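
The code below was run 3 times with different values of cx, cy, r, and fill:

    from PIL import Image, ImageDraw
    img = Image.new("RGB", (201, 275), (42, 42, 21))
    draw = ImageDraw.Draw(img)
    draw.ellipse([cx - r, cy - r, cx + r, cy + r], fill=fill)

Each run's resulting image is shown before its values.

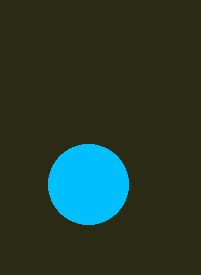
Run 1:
cx = 88, cy = 184, r = 40, fill = 'deepskyblue'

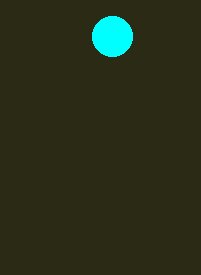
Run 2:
cx = 112
cy = 36
r = 20
fill = 'cyan'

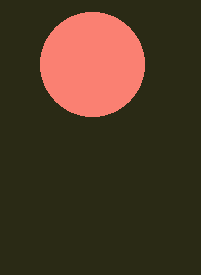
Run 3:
cx = 92, cy = 64, r = 52, fill = 'salmon'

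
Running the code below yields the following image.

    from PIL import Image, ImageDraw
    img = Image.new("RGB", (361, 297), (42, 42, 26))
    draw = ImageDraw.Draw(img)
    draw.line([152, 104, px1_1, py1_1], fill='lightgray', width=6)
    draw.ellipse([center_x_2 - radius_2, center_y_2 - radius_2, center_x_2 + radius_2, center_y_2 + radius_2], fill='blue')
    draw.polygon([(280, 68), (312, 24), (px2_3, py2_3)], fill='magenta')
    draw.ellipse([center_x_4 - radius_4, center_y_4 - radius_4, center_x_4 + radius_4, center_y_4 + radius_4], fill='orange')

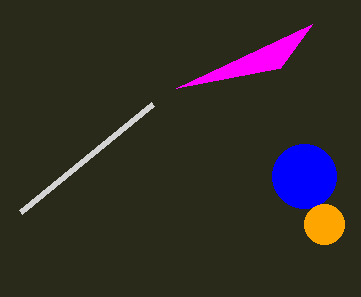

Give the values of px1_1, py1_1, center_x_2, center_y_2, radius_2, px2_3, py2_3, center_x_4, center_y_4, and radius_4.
px1_1 = 20, py1_1 = 212, center_x_2 = 304, center_y_2 = 176, radius_2 = 32, px2_3 = 176, py2_3 = 88, center_x_4 = 324, center_y_4 = 224, radius_4 = 20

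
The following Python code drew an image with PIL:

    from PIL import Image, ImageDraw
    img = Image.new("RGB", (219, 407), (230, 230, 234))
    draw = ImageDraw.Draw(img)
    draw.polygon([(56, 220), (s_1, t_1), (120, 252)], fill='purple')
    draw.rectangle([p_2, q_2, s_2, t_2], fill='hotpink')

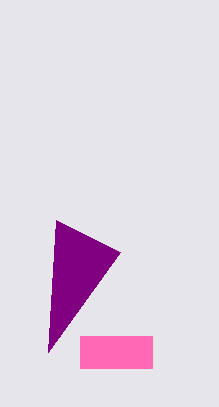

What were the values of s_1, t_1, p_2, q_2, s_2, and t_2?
s_1 = 48, t_1 = 352, p_2 = 80, q_2 = 336, s_2 = 152, t_2 = 368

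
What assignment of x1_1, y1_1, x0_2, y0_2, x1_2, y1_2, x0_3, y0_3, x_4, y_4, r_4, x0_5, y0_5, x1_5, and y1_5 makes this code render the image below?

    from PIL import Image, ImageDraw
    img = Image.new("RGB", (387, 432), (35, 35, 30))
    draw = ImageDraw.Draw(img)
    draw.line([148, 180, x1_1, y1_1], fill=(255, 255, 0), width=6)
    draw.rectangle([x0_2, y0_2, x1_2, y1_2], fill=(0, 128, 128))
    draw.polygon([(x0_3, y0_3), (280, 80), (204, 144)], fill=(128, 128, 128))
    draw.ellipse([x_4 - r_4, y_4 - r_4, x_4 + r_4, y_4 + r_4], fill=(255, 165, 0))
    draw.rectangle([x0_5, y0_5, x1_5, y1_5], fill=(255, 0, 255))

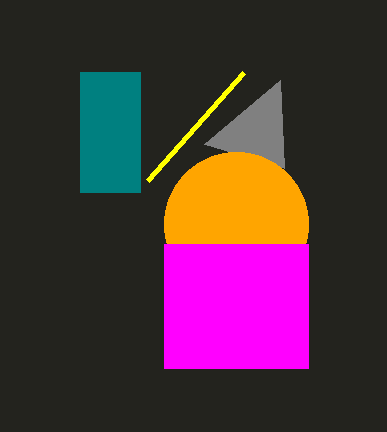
x1_1 = 244
y1_1 = 72
x0_2 = 80
y0_2 = 72
x1_2 = 140
y1_2 = 192
x0_3 = 284
y0_3 = 168
x_4 = 236
y_4 = 224
r_4 = 72
x0_5 = 164
y0_5 = 244
x1_5 = 308
y1_5 = 368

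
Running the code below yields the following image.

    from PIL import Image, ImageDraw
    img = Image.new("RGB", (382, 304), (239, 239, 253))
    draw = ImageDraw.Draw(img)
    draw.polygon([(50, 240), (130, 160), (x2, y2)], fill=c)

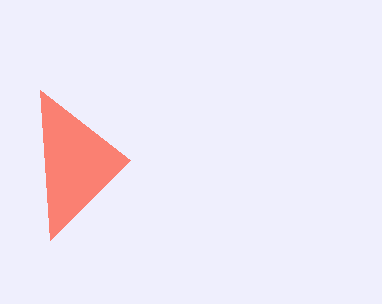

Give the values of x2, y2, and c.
x2 = 40, y2 = 90, c = 'salmon'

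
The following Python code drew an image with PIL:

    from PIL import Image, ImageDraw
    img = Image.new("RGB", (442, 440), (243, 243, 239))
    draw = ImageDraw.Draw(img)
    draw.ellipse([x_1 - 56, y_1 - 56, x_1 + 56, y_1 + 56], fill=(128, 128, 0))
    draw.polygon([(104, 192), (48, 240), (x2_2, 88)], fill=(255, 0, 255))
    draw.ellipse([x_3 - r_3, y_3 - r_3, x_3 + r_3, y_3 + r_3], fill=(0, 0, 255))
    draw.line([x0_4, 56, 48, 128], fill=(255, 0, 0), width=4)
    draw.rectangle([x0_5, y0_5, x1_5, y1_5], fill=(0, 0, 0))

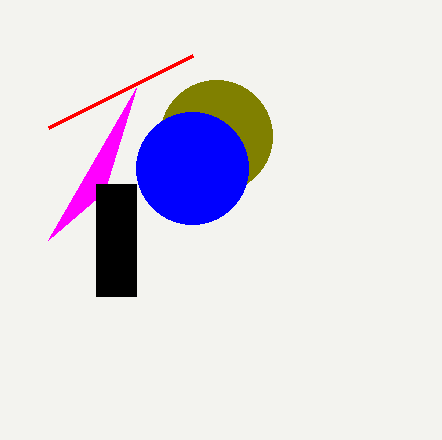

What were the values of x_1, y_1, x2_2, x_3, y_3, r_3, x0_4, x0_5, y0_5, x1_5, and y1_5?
x_1 = 216, y_1 = 136, x2_2 = 136, x_3 = 192, y_3 = 168, r_3 = 56, x0_4 = 192, x0_5 = 96, y0_5 = 184, x1_5 = 136, y1_5 = 296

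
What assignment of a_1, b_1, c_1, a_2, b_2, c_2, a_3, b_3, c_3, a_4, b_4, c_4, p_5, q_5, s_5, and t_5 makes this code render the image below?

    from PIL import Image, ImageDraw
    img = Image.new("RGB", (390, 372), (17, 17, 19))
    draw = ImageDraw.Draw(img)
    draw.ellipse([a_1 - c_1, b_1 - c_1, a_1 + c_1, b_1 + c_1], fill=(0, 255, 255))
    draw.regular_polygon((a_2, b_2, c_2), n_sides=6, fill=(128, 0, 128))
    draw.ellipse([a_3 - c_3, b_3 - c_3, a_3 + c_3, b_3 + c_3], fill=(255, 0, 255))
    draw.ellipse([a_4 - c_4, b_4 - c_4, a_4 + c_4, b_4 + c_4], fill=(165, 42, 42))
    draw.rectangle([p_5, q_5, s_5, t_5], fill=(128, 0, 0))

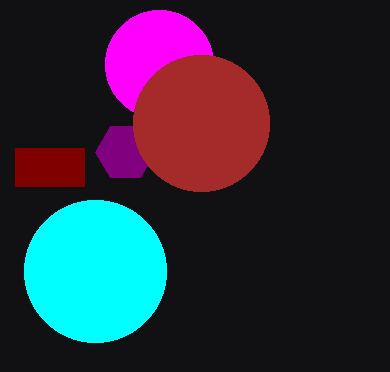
a_1 = 95, b_1 = 271, c_1 = 71, a_2 = 125, b_2 = 152, c_2 = 30, a_3 = 159, b_3 = 64, c_3 = 54, a_4 = 201, b_4 = 123, c_4 = 68, p_5 = 15, q_5 = 148, s_5 = 84, t_5 = 186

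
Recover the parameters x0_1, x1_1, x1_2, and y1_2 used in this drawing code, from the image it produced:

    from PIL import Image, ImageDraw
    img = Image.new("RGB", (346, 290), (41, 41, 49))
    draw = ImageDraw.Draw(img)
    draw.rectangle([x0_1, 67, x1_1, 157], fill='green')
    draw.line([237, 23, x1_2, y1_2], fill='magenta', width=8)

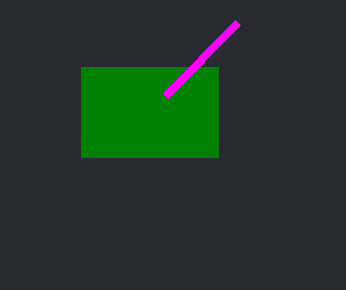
x0_1 = 81, x1_1 = 218, x1_2 = 165, y1_2 = 96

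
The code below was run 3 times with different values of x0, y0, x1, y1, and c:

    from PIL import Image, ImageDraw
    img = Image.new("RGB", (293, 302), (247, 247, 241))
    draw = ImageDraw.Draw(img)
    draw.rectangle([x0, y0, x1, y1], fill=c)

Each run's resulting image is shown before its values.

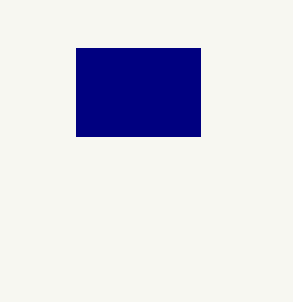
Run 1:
x0 = 76, y0 = 48, x1 = 200, y1 = 136, c = 'navy'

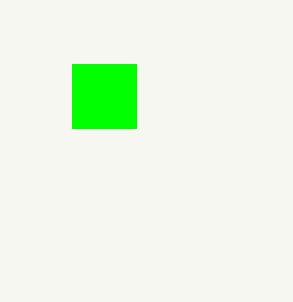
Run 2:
x0 = 72
y0 = 64
x1 = 136
y1 = 128
c = 'lime'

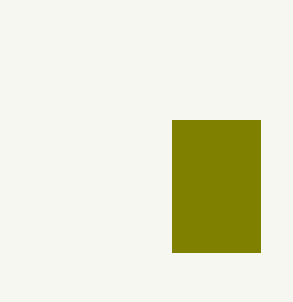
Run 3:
x0 = 172
y0 = 120
x1 = 260
y1 = 252
c = 'olive'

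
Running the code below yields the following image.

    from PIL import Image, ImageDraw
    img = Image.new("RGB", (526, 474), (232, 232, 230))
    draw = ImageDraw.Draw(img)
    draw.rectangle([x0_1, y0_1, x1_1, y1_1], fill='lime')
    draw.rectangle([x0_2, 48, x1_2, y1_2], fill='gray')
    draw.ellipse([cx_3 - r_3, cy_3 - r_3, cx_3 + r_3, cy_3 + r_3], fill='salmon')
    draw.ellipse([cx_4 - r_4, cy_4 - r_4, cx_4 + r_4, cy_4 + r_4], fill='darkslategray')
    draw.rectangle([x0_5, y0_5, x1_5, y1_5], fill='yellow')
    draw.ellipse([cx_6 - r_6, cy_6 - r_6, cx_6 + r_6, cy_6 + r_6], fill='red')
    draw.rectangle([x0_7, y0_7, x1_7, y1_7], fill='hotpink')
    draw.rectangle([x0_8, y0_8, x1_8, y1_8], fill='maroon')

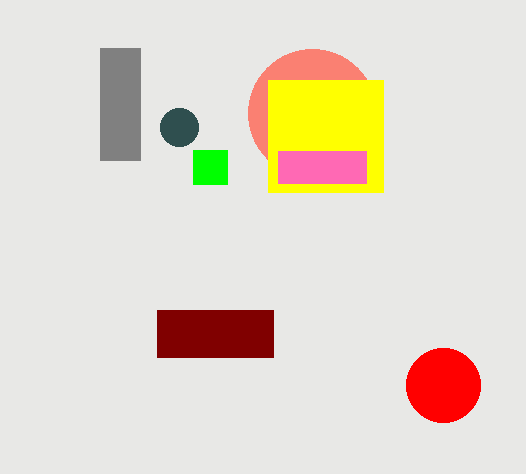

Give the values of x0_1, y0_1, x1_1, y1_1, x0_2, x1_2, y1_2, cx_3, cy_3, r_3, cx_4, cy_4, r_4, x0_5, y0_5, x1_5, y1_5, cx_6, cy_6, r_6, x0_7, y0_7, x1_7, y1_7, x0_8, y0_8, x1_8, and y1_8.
x0_1 = 193, y0_1 = 150, x1_1 = 227, y1_1 = 184, x0_2 = 100, x1_2 = 140, y1_2 = 160, cx_3 = 312, cy_3 = 113, r_3 = 64, cx_4 = 179, cy_4 = 127, r_4 = 19, x0_5 = 268, y0_5 = 80, x1_5 = 383, y1_5 = 192, cx_6 = 443, cy_6 = 385, r_6 = 37, x0_7 = 278, y0_7 = 151, x1_7 = 366, y1_7 = 183, x0_8 = 157, y0_8 = 310, x1_8 = 273, y1_8 = 357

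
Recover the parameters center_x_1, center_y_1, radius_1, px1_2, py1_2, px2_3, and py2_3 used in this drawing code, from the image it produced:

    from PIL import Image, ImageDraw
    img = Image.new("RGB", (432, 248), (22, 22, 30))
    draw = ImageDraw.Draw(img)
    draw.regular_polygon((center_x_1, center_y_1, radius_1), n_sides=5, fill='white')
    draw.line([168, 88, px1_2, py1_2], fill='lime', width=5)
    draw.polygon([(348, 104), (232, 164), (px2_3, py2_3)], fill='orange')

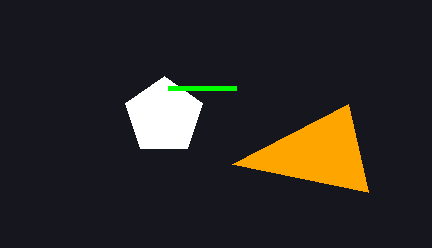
center_x_1 = 164
center_y_1 = 116
radius_1 = 40
px1_2 = 236
py1_2 = 88
px2_3 = 368
py2_3 = 192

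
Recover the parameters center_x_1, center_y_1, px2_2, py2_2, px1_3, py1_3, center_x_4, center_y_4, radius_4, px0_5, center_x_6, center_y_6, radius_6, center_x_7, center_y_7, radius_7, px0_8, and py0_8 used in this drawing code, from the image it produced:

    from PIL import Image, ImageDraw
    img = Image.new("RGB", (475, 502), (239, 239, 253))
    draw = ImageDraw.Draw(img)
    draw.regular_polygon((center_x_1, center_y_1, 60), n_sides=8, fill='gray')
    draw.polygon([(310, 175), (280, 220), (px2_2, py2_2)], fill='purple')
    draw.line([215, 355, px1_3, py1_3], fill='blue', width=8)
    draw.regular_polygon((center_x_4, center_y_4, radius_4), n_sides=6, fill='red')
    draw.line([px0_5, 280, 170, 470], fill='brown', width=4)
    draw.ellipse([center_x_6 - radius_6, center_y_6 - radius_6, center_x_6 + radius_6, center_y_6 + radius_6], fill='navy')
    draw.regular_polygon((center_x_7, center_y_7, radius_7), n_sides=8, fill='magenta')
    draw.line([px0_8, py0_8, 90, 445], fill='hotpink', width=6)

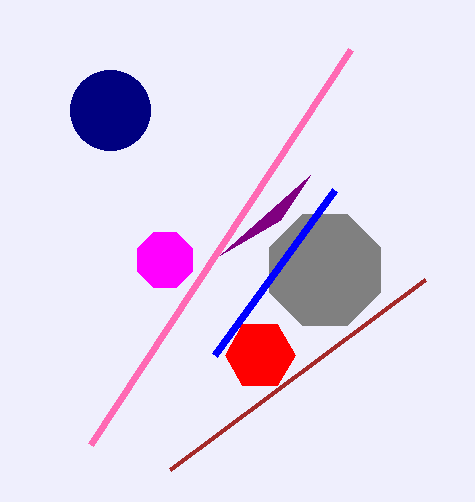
center_x_1 = 325; center_y_1 = 270; px2_2 = 220; py2_2 = 255; px1_3 = 335; py1_3 = 190; center_x_4 = 260; center_y_4 = 355; radius_4 = 35; px0_5 = 425; center_x_6 = 110; center_y_6 = 110; radius_6 = 40; center_x_7 = 165; center_y_7 = 260; radius_7 = 30; px0_8 = 350; py0_8 = 50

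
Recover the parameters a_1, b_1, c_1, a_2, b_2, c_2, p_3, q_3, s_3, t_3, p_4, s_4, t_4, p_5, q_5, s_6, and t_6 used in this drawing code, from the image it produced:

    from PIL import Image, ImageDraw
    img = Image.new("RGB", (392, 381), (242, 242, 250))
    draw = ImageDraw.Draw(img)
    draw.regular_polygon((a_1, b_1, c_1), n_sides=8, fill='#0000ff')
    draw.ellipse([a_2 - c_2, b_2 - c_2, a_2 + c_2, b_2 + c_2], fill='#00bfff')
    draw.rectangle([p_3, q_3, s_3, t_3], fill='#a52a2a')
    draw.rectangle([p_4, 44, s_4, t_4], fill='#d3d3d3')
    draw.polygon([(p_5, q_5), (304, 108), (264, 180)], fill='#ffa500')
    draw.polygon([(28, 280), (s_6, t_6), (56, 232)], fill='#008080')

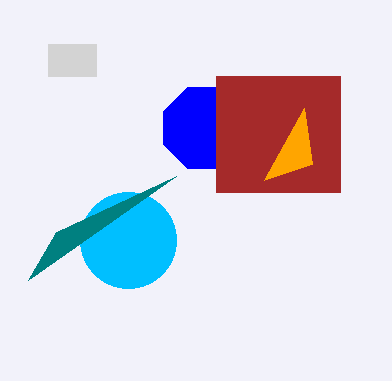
a_1 = 204; b_1 = 128; c_1 = 44; a_2 = 128; b_2 = 240; c_2 = 48; p_3 = 216; q_3 = 76; s_3 = 340; t_3 = 192; p_4 = 48; s_4 = 96; t_4 = 76; p_5 = 312; q_5 = 164; s_6 = 176; t_6 = 176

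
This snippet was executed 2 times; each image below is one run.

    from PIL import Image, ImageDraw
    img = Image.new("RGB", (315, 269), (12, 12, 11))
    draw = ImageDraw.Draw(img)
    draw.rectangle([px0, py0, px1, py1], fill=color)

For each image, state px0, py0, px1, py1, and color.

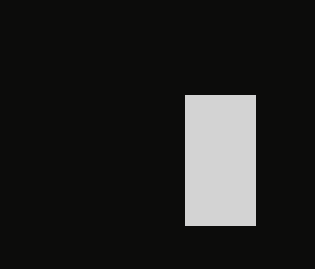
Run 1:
px0 = 185
py0 = 95
px1 = 255
py1 = 225
color = 'lightgray'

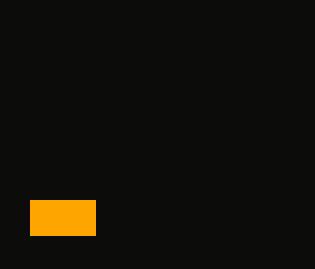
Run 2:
px0 = 30, py0 = 200, px1 = 95, py1 = 235, color = 'orange'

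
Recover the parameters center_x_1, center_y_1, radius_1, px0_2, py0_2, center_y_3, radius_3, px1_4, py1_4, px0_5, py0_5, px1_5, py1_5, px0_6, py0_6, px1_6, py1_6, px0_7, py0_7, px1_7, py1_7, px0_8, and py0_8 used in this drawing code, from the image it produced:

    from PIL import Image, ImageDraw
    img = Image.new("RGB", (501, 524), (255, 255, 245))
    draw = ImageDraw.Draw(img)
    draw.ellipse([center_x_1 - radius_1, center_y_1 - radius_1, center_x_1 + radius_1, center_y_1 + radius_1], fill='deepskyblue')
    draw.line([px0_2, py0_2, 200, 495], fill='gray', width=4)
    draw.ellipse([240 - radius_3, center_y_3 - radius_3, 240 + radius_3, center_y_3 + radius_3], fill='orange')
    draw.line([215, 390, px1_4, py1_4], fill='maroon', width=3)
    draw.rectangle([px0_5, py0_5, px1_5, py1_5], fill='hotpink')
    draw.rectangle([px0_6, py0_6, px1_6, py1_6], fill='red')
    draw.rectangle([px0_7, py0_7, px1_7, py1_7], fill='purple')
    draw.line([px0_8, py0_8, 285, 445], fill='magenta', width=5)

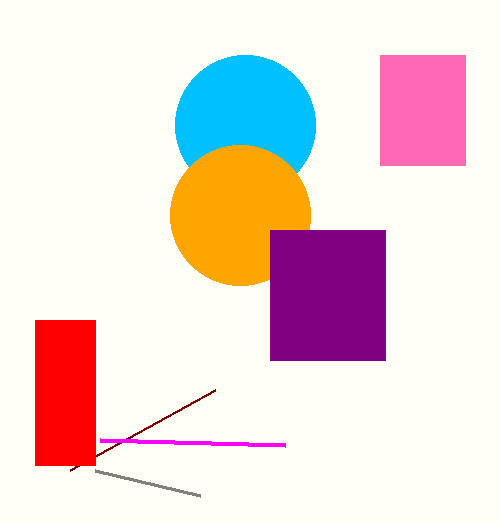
center_x_1 = 245
center_y_1 = 125
radius_1 = 70
px0_2 = 95
py0_2 = 470
center_y_3 = 215
radius_3 = 70
px1_4 = 70
py1_4 = 470
px0_5 = 380
py0_5 = 55
px1_5 = 465
py1_5 = 165
px0_6 = 35
py0_6 = 320
px1_6 = 95
py1_6 = 465
px0_7 = 270
py0_7 = 230
px1_7 = 385
py1_7 = 360
px0_8 = 100
py0_8 = 440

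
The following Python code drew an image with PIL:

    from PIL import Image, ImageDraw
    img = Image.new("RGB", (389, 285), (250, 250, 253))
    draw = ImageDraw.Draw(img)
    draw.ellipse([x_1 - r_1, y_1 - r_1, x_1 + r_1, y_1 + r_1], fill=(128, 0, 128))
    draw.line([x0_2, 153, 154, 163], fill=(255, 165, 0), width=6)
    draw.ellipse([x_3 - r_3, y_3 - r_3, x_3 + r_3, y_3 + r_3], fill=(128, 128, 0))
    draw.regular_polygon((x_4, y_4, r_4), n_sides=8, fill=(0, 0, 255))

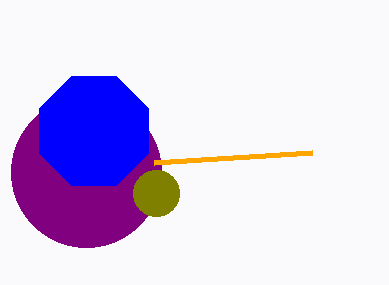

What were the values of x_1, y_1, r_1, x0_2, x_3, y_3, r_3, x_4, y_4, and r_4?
x_1 = 86; y_1 = 172; r_1 = 75; x0_2 = 312; x_3 = 156; y_3 = 193; r_3 = 23; x_4 = 94; y_4 = 131; r_4 = 59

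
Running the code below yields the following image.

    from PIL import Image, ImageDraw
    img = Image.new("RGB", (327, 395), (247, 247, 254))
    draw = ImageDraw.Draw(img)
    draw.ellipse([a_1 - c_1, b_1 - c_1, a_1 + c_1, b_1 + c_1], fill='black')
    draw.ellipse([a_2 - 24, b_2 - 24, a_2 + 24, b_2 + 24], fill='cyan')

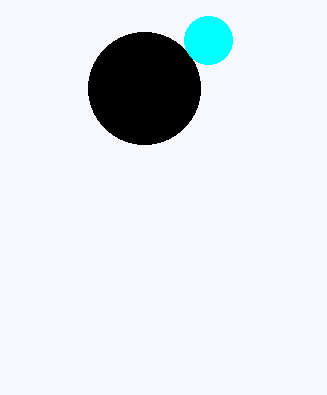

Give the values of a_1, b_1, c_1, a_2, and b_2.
a_1 = 144; b_1 = 88; c_1 = 56; a_2 = 208; b_2 = 40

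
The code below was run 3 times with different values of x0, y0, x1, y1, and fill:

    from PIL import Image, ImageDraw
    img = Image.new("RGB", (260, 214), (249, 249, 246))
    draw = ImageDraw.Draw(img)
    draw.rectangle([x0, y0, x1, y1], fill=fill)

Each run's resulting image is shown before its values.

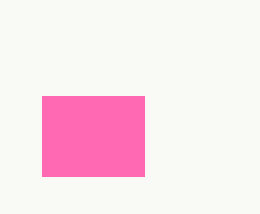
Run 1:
x0 = 42, y0 = 96, x1 = 144, y1 = 176, fill = 'hotpink'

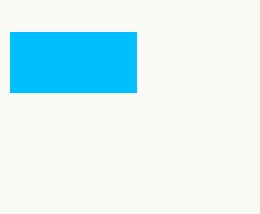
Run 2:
x0 = 10
y0 = 32
x1 = 136
y1 = 92
fill = 'deepskyblue'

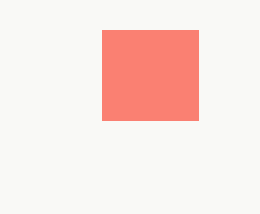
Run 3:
x0 = 102
y0 = 30
x1 = 198
y1 = 120
fill = 'salmon'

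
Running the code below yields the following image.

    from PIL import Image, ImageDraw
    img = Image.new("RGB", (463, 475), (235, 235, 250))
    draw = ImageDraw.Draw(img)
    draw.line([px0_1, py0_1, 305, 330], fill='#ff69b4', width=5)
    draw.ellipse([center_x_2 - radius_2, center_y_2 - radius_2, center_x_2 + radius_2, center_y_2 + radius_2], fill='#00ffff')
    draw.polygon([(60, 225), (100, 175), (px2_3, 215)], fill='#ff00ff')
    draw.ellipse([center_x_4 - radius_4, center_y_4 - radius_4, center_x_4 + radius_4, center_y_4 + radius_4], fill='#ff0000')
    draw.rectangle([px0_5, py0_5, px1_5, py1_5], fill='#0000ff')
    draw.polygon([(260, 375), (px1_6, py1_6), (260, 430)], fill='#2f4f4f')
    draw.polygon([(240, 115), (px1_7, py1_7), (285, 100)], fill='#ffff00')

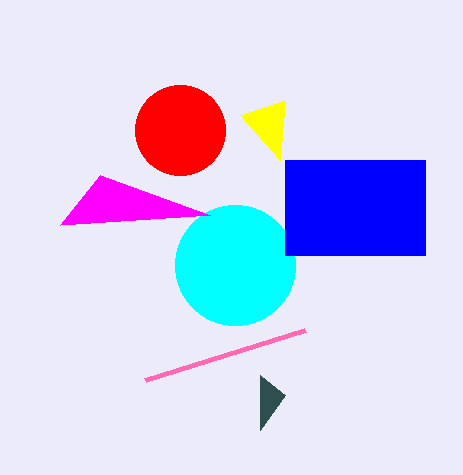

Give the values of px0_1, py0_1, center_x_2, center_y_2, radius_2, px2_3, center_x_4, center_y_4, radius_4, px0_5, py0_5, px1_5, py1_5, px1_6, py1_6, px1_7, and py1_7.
px0_1 = 145
py0_1 = 380
center_x_2 = 235
center_y_2 = 265
radius_2 = 60
px2_3 = 210
center_x_4 = 180
center_y_4 = 130
radius_4 = 45
px0_5 = 285
py0_5 = 160
px1_5 = 425
py1_5 = 255
px1_6 = 285
py1_6 = 395
px1_7 = 280
py1_7 = 160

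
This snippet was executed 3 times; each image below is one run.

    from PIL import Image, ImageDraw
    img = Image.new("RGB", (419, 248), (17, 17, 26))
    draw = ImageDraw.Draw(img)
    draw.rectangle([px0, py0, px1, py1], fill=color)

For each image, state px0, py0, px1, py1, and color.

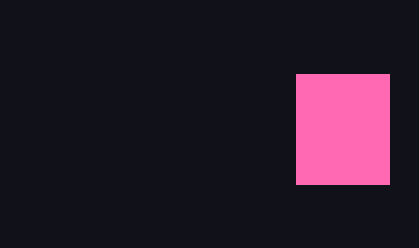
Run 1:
px0 = 296
py0 = 74
px1 = 389
py1 = 184
color = 'hotpink'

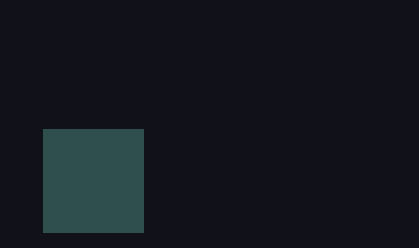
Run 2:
px0 = 43, py0 = 129, px1 = 143, py1 = 232, color = 'darkslategray'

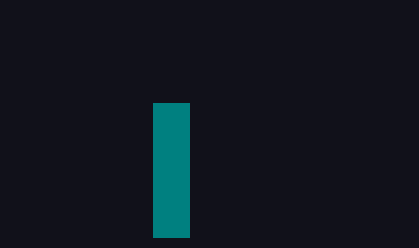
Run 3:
px0 = 153
py0 = 103
px1 = 189
py1 = 237
color = 'teal'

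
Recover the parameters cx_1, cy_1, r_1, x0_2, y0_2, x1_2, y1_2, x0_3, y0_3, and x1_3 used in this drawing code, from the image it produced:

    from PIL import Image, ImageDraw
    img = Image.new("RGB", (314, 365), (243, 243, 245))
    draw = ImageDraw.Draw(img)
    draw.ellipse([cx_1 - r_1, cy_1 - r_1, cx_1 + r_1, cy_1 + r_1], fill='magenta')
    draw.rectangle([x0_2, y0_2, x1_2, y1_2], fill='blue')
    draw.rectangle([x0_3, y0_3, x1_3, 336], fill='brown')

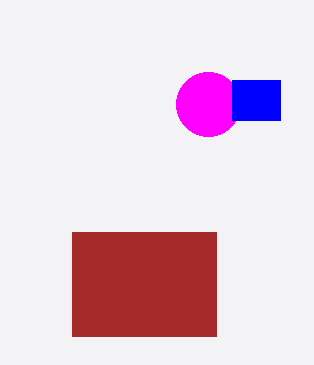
cx_1 = 208; cy_1 = 104; r_1 = 32; x0_2 = 232; y0_2 = 80; x1_2 = 280; y1_2 = 120; x0_3 = 72; y0_3 = 232; x1_3 = 216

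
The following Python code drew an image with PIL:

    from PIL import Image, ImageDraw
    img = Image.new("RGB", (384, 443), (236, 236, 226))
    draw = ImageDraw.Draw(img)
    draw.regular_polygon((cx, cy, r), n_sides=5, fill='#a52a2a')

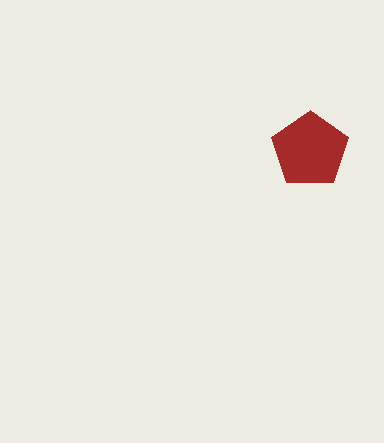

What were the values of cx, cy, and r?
cx = 310; cy = 150; r = 40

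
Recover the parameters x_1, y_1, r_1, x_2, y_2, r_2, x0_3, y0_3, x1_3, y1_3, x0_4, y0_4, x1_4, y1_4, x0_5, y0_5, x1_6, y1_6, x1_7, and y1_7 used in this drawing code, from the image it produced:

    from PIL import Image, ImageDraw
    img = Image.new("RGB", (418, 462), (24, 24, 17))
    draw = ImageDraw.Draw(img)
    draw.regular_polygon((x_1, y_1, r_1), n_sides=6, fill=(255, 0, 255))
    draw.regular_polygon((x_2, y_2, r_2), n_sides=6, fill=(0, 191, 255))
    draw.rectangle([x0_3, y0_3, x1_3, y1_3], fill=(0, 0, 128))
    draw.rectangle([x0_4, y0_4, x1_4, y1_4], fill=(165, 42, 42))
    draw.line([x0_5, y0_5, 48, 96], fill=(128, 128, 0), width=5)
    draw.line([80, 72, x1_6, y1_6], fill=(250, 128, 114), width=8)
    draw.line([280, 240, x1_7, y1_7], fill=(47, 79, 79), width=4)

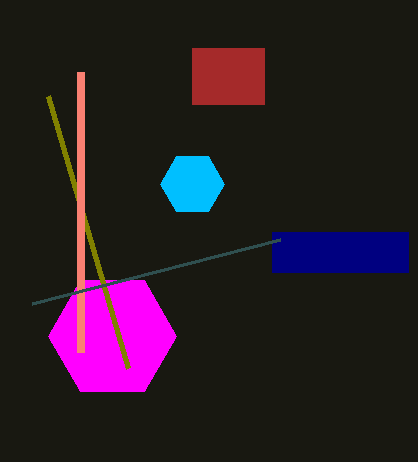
x_1 = 112, y_1 = 336, r_1 = 64, x_2 = 192, y_2 = 184, r_2 = 32, x0_3 = 272, y0_3 = 232, x1_3 = 408, y1_3 = 272, x0_4 = 192, y0_4 = 48, x1_4 = 264, y1_4 = 104, x0_5 = 128, y0_5 = 368, x1_6 = 80, y1_6 = 352, x1_7 = 32, y1_7 = 304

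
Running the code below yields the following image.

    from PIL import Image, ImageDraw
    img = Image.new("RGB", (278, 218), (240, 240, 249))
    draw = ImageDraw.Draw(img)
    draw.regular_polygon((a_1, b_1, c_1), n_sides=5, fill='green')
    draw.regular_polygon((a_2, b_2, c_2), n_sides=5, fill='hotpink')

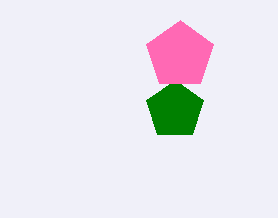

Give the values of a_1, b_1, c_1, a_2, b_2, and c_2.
a_1 = 175
b_1 = 110
c_1 = 30
a_2 = 180
b_2 = 55
c_2 = 35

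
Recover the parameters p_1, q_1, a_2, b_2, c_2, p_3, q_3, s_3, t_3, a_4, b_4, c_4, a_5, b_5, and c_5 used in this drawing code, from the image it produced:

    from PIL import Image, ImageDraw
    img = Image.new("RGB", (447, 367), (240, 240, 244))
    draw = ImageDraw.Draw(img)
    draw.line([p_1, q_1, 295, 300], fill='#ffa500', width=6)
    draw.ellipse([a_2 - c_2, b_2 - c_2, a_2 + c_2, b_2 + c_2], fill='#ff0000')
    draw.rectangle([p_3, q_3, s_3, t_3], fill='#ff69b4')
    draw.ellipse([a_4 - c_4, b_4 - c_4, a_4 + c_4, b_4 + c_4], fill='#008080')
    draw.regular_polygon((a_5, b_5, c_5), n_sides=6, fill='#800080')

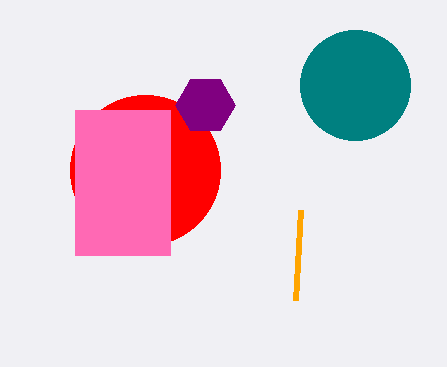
p_1 = 300; q_1 = 210; a_2 = 145; b_2 = 170; c_2 = 75; p_3 = 75; q_3 = 110; s_3 = 170; t_3 = 255; a_4 = 355; b_4 = 85; c_4 = 55; a_5 = 205; b_5 = 105; c_5 = 30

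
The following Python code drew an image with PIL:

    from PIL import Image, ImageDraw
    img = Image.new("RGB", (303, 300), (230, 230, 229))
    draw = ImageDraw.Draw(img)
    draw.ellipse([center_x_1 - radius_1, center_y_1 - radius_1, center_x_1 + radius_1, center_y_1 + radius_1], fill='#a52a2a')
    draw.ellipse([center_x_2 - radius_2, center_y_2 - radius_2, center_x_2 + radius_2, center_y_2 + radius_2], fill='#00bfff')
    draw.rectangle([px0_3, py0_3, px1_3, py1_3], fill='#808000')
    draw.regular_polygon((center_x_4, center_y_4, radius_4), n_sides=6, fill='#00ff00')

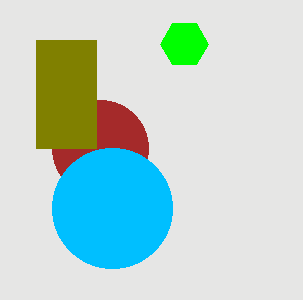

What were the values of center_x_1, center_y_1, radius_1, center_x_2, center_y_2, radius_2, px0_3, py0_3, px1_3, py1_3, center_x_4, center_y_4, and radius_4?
center_x_1 = 100; center_y_1 = 148; radius_1 = 48; center_x_2 = 112; center_y_2 = 208; radius_2 = 60; px0_3 = 36; py0_3 = 40; px1_3 = 96; py1_3 = 148; center_x_4 = 184; center_y_4 = 44; radius_4 = 24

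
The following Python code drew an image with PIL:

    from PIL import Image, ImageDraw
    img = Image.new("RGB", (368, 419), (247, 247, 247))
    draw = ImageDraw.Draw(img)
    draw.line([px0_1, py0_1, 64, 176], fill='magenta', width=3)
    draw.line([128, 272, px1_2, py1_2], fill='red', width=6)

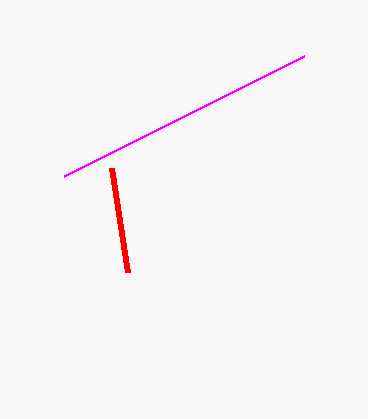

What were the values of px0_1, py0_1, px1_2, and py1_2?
px0_1 = 304; py0_1 = 56; px1_2 = 112; py1_2 = 168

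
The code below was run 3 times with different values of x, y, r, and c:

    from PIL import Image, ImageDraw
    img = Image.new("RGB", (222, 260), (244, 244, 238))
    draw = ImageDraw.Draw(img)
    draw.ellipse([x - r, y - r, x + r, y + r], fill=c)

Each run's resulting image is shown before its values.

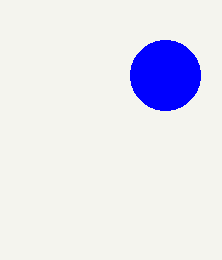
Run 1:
x = 165; y = 75; r = 35; c = 'blue'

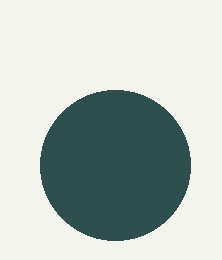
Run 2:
x = 115, y = 165, r = 75, c = 'darkslategray'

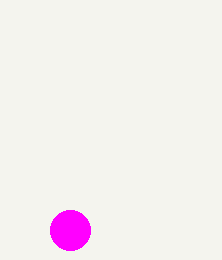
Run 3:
x = 70
y = 230
r = 20
c = 'magenta'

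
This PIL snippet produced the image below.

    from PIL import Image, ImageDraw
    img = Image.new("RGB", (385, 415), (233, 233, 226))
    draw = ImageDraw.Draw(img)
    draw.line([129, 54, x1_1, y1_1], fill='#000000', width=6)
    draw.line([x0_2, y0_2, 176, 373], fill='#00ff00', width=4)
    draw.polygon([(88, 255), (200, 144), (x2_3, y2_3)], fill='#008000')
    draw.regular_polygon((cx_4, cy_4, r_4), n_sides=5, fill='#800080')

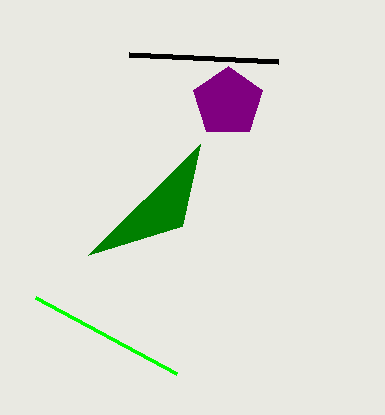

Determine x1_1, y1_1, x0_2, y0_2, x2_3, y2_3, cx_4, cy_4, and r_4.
x1_1 = 278
y1_1 = 61
x0_2 = 35
y0_2 = 297
x2_3 = 182
y2_3 = 226
cx_4 = 228
cy_4 = 102
r_4 = 36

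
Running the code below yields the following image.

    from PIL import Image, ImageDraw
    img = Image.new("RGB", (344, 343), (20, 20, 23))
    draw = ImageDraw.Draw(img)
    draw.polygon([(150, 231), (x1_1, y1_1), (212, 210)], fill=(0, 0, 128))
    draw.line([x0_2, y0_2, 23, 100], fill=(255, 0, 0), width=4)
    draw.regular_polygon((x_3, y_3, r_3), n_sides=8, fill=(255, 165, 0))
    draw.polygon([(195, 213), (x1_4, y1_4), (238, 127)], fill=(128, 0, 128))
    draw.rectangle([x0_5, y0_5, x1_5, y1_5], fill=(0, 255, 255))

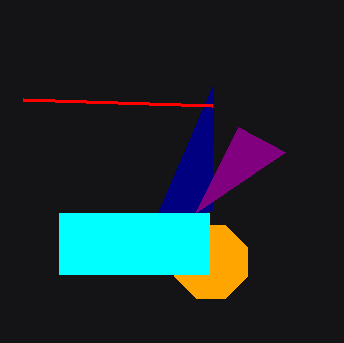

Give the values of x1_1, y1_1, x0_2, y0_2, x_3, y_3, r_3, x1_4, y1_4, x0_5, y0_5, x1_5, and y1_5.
x1_1 = 213; y1_1 = 85; x0_2 = 212; y0_2 = 106; x_3 = 211; y_3 = 262; r_3 = 39; x1_4 = 285; y1_4 = 152; x0_5 = 59; y0_5 = 213; x1_5 = 209; y1_5 = 274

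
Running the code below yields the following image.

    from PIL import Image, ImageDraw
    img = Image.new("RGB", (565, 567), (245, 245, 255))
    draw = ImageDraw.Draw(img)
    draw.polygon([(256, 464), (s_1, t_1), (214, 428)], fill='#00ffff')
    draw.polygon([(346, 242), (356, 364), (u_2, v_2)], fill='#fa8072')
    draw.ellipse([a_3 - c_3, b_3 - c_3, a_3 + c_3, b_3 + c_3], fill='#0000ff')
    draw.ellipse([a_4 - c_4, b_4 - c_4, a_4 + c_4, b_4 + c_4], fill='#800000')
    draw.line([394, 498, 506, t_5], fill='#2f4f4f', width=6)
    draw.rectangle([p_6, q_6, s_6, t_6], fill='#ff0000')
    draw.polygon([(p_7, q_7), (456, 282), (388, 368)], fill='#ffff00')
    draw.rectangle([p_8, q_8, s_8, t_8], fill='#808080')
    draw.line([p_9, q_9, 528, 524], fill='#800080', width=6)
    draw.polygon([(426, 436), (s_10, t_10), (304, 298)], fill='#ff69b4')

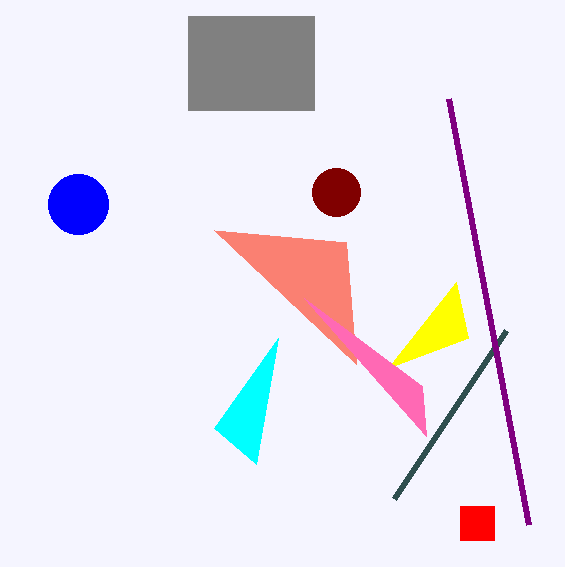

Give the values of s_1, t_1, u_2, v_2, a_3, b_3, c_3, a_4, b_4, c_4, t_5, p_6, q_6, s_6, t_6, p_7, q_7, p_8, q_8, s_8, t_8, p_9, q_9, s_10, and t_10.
s_1 = 278, t_1 = 338, u_2 = 214, v_2 = 230, a_3 = 78, b_3 = 204, c_3 = 30, a_4 = 336, b_4 = 192, c_4 = 24, t_5 = 330, p_6 = 460, q_6 = 506, s_6 = 494, t_6 = 540, p_7 = 468, q_7 = 338, p_8 = 188, q_8 = 16, s_8 = 314, t_8 = 110, p_9 = 448, q_9 = 98, s_10 = 422, t_10 = 386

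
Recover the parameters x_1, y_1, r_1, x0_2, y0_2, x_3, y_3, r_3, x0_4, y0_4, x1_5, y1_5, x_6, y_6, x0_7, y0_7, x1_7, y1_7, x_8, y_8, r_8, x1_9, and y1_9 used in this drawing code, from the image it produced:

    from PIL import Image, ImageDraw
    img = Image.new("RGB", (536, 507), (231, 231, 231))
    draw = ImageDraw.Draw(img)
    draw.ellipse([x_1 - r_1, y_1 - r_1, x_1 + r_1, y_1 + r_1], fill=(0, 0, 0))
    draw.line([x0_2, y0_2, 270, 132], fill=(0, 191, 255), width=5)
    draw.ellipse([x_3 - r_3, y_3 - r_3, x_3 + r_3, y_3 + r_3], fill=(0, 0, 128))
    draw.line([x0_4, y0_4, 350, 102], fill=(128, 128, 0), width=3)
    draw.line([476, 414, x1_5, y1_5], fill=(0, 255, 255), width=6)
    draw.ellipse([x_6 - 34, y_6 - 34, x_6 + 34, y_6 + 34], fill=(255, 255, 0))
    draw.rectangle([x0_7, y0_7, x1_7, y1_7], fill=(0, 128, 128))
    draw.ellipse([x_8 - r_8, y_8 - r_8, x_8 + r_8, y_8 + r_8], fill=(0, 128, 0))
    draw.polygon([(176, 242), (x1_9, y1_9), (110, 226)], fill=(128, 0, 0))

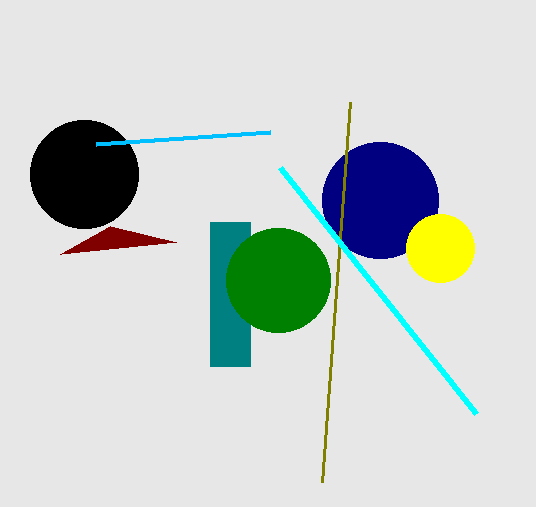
x_1 = 84; y_1 = 174; r_1 = 54; x0_2 = 96; y0_2 = 144; x_3 = 380; y_3 = 200; r_3 = 58; x0_4 = 322; y0_4 = 482; x1_5 = 280; y1_5 = 168; x_6 = 440; y_6 = 248; x0_7 = 210; y0_7 = 222; x1_7 = 250; y1_7 = 366; x_8 = 278; y_8 = 280; r_8 = 52; x1_9 = 60; y1_9 = 254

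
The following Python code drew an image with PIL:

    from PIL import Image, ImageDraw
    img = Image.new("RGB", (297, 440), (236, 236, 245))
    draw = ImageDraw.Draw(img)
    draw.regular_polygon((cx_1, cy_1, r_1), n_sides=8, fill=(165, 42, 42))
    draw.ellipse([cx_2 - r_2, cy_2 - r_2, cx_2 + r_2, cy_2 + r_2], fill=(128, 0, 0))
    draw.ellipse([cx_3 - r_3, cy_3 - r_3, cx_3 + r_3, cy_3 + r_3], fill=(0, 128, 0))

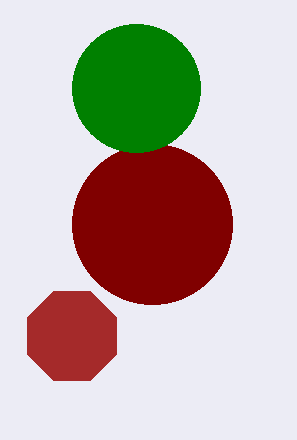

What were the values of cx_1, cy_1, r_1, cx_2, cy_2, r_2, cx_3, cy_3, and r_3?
cx_1 = 72, cy_1 = 336, r_1 = 48, cx_2 = 152, cy_2 = 224, r_2 = 80, cx_3 = 136, cy_3 = 88, r_3 = 64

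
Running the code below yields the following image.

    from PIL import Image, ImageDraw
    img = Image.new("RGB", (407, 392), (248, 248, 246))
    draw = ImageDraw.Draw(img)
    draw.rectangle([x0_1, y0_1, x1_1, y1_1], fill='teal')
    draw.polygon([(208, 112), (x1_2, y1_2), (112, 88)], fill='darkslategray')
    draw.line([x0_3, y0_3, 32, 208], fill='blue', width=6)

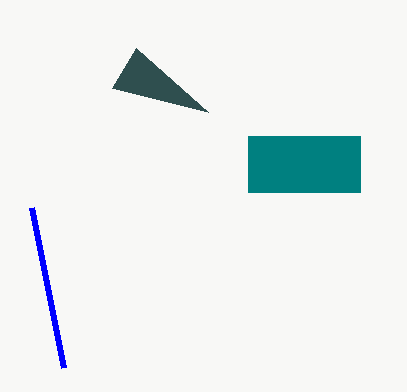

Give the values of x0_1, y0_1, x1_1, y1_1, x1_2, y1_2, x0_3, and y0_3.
x0_1 = 248
y0_1 = 136
x1_1 = 360
y1_1 = 192
x1_2 = 136
y1_2 = 48
x0_3 = 64
y0_3 = 368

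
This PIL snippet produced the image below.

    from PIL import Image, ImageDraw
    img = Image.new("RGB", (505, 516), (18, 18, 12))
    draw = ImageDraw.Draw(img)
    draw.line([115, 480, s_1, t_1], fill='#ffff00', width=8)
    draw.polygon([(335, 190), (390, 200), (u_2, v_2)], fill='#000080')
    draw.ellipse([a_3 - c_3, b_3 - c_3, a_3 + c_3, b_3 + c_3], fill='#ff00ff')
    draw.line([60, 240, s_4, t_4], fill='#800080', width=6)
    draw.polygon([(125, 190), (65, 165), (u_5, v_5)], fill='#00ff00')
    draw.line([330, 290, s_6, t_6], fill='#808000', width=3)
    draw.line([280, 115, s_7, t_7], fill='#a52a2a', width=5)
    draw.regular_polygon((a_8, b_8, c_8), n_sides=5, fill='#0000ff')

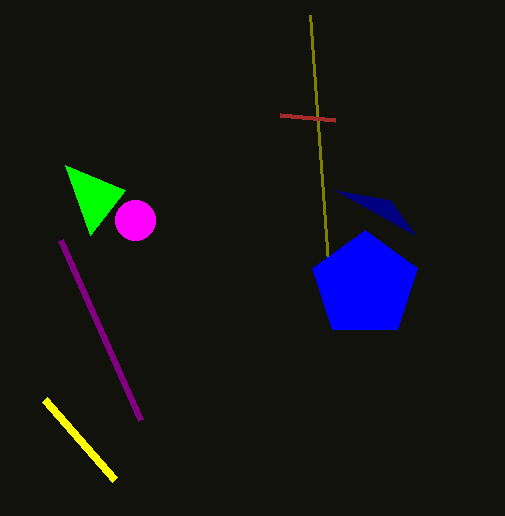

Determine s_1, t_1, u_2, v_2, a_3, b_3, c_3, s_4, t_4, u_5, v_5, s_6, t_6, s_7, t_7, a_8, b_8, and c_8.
s_1 = 45
t_1 = 400
u_2 = 415
v_2 = 235
a_3 = 135
b_3 = 220
c_3 = 20
s_4 = 140
t_4 = 420
u_5 = 90
v_5 = 235
s_6 = 310
t_6 = 15
s_7 = 335
t_7 = 120
a_8 = 365
b_8 = 285
c_8 = 55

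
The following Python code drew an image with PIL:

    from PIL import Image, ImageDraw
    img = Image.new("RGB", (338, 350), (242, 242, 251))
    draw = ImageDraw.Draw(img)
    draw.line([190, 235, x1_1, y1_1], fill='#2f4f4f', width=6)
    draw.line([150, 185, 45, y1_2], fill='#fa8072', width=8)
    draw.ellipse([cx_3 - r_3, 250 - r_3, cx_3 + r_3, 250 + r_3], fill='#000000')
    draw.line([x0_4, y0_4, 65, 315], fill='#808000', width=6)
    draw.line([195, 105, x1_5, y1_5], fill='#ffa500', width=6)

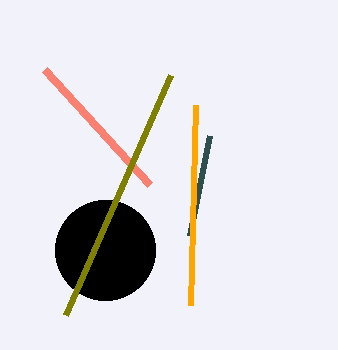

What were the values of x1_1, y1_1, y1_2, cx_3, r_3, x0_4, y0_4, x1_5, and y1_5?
x1_1 = 210; y1_1 = 135; y1_2 = 70; cx_3 = 105; r_3 = 50; x0_4 = 170; y0_4 = 75; x1_5 = 190; y1_5 = 305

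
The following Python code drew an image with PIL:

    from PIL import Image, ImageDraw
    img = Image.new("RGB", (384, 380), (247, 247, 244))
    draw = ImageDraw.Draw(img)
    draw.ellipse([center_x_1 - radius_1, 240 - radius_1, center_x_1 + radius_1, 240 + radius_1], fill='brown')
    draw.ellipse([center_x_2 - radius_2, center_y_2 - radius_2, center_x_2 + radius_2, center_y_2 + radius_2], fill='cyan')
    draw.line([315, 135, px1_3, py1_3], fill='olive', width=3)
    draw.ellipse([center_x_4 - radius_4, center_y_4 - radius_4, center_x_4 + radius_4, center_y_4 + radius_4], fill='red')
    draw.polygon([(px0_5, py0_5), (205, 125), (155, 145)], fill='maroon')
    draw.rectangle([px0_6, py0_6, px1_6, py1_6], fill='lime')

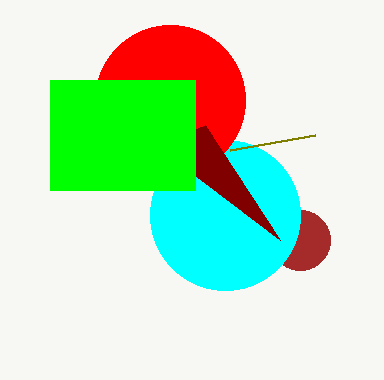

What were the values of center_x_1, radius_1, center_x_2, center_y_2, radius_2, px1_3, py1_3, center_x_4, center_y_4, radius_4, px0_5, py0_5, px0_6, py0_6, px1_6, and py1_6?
center_x_1 = 300; radius_1 = 30; center_x_2 = 225; center_y_2 = 215; radius_2 = 75; px1_3 = 230; py1_3 = 150; center_x_4 = 170; center_y_4 = 100; radius_4 = 75; px0_5 = 280; py0_5 = 240; px0_6 = 50; py0_6 = 80; px1_6 = 195; py1_6 = 190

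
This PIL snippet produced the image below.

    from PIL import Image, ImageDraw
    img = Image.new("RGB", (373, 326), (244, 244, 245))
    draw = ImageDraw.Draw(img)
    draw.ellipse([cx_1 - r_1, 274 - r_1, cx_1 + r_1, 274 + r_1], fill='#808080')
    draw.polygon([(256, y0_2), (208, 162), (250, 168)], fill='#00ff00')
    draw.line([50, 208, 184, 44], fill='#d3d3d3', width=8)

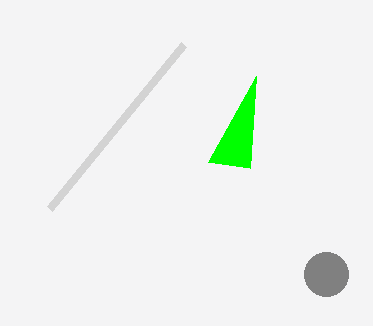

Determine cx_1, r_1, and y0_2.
cx_1 = 326, r_1 = 22, y0_2 = 76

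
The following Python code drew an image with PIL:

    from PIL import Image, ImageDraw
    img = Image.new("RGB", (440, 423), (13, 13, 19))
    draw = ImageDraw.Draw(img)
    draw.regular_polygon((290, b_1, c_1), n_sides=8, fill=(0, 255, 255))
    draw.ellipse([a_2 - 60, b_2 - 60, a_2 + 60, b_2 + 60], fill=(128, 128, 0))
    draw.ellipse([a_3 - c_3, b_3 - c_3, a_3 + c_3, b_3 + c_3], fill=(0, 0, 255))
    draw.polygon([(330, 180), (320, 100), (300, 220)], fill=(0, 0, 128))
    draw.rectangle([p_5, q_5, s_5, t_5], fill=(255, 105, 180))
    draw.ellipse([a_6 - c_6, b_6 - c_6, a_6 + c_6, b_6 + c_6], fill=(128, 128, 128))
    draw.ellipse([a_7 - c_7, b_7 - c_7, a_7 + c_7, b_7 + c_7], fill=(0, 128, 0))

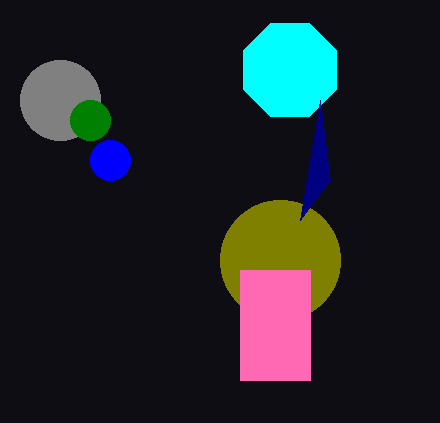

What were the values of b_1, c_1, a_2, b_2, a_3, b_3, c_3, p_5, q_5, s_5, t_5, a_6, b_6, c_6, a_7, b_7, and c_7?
b_1 = 70
c_1 = 50
a_2 = 280
b_2 = 260
a_3 = 110
b_3 = 160
c_3 = 20
p_5 = 240
q_5 = 270
s_5 = 310
t_5 = 380
a_6 = 60
b_6 = 100
c_6 = 40
a_7 = 90
b_7 = 120
c_7 = 20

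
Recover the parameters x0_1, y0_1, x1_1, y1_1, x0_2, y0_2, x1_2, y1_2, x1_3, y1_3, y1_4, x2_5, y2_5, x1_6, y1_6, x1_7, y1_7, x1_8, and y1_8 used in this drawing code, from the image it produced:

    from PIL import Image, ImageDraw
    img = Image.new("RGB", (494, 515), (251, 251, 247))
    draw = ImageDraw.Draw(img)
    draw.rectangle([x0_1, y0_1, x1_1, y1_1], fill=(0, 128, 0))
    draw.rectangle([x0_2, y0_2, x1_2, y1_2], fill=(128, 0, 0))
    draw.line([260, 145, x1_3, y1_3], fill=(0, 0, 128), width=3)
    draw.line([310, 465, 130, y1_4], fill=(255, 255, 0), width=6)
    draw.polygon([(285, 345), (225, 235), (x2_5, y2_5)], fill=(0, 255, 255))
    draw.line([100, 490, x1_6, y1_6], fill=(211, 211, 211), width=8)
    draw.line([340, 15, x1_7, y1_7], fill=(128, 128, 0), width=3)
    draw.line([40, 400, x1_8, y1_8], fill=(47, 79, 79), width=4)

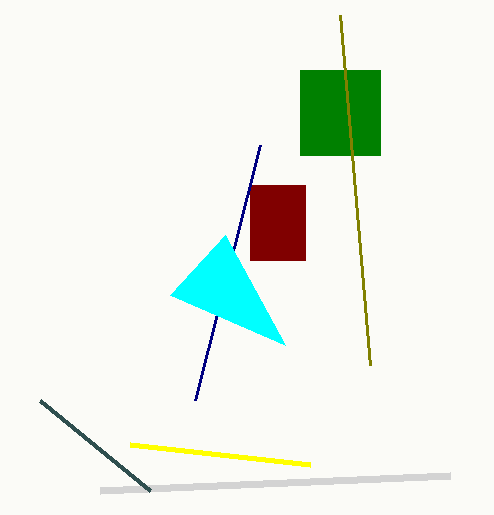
x0_1 = 300
y0_1 = 70
x1_1 = 380
y1_1 = 155
x0_2 = 250
y0_2 = 185
x1_2 = 305
y1_2 = 260
x1_3 = 195
y1_3 = 400
y1_4 = 445
x2_5 = 170
y2_5 = 295
x1_6 = 450
y1_6 = 475
x1_7 = 370
y1_7 = 365
x1_8 = 150
y1_8 = 490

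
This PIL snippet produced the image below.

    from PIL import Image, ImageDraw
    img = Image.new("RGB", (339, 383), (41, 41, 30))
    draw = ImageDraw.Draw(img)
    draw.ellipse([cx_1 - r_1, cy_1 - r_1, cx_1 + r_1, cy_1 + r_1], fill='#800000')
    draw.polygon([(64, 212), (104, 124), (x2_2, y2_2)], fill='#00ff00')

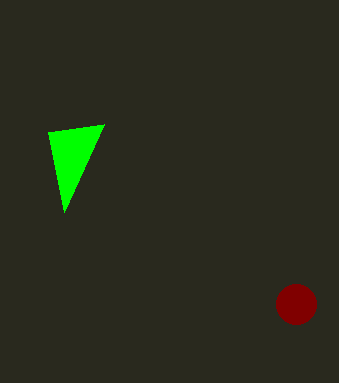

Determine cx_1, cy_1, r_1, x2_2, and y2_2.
cx_1 = 296, cy_1 = 304, r_1 = 20, x2_2 = 48, y2_2 = 132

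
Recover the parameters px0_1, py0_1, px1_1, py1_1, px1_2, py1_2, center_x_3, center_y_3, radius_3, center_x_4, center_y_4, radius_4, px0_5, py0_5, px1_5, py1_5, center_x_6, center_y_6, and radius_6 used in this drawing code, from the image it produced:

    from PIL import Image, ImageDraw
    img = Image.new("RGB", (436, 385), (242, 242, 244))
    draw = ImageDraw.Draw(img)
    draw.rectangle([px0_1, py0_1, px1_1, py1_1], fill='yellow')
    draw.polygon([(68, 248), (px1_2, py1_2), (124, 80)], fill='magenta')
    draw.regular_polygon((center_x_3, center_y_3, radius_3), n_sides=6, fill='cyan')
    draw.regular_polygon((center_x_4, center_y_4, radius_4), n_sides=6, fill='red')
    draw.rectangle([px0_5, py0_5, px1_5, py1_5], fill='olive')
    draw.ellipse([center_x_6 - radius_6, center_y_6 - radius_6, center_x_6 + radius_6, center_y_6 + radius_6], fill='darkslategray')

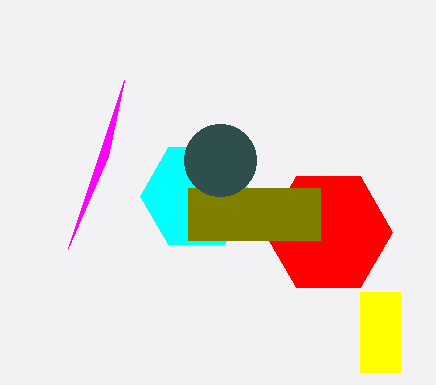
px0_1 = 360
py0_1 = 292
px1_1 = 400
py1_1 = 372
px1_2 = 108
py1_2 = 156
center_x_3 = 196
center_y_3 = 196
radius_3 = 56
center_x_4 = 328
center_y_4 = 232
radius_4 = 64
px0_5 = 188
py0_5 = 188
px1_5 = 320
py1_5 = 240
center_x_6 = 220
center_y_6 = 160
radius_6 = 36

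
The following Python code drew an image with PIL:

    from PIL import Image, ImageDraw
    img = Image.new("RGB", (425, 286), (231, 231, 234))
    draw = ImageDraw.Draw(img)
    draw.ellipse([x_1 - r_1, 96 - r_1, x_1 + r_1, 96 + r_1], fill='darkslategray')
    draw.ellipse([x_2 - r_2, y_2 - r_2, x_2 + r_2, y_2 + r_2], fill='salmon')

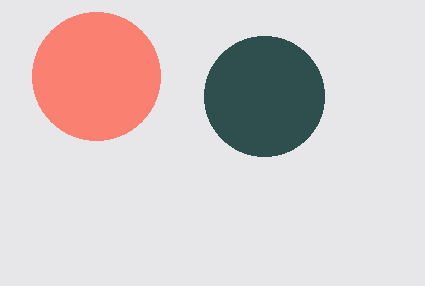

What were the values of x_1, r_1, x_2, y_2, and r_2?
x_1 = 264
r_1 = 60
x_2 = 96
y_2 = 76
r_2 = 64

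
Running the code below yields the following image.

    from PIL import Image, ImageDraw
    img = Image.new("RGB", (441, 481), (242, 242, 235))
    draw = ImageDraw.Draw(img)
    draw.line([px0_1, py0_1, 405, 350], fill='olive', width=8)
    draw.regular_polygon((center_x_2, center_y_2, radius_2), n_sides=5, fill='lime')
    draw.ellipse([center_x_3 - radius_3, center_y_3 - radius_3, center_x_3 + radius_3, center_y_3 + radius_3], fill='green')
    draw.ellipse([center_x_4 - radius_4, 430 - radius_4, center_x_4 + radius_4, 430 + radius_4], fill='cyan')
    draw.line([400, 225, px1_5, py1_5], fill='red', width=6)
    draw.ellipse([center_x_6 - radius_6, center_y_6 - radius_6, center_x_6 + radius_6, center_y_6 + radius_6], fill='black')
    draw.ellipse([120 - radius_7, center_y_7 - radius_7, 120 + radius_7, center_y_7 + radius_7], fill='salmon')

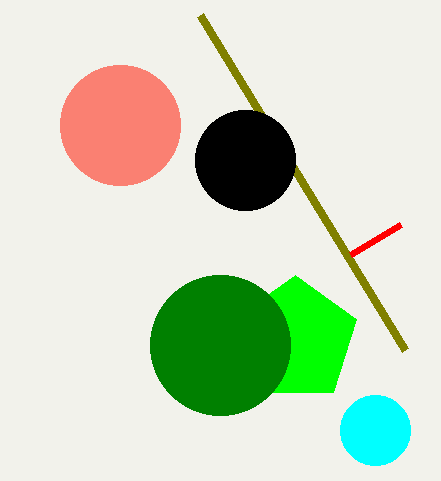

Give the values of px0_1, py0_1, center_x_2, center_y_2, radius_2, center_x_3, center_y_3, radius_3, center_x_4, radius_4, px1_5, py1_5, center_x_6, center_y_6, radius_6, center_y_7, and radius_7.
px0_1 = 200; py0_1 = 15; center_x_2 = 295; center_y_2 = 340; radius_2 = 65; center_x_3 = 220; center_y_3 = 345; radius_3 = 70; center_x_4 = 375; radius_4 = 35; px1_5 = 350; py1_5 = 255; center_x_6 = 245; center_y_6 = 160; radius_6 = 50; center_y_7 = 125; radius_7 = 60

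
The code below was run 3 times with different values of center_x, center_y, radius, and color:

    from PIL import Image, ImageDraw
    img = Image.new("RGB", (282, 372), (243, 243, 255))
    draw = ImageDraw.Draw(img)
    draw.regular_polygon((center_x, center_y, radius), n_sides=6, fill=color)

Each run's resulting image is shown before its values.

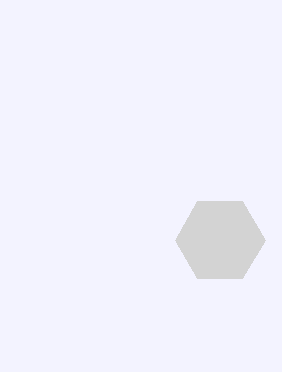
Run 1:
center_x = 220, center_y = 240, radius = 45, color = 'lightgray'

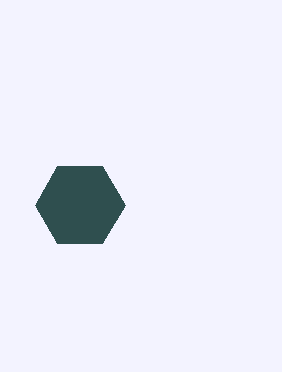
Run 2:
center_x = 80
center_y = 205
radius = 45
color = 'darkslategray'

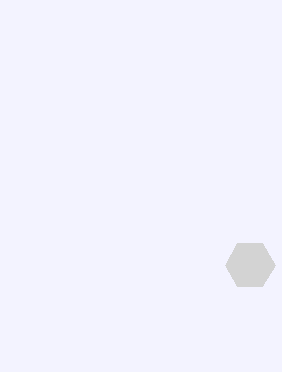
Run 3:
center_x = 250; center_y = 265; radius = 25; color = 'lightgray'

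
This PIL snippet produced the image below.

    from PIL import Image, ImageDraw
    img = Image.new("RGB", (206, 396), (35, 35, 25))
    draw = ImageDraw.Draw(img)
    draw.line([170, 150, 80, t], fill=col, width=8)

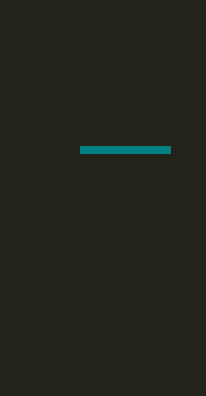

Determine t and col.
t = 150
col = 'teal'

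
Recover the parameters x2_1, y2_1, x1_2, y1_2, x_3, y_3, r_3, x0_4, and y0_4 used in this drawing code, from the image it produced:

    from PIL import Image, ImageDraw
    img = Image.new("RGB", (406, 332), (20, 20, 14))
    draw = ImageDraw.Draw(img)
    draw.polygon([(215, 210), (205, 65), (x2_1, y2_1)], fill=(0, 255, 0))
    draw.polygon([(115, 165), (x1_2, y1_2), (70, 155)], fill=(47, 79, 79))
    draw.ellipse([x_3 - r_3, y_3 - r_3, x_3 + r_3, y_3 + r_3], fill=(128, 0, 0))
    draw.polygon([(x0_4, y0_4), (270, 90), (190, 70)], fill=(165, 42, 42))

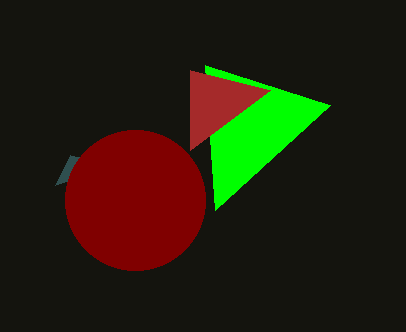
x2_1 = 330
y2_1 = 105
x1_2 = 55
y1_2 = 185
x_3 = 135
y_3 = 200
r_3 = 70
x0_4 = 190
y0_4 = 150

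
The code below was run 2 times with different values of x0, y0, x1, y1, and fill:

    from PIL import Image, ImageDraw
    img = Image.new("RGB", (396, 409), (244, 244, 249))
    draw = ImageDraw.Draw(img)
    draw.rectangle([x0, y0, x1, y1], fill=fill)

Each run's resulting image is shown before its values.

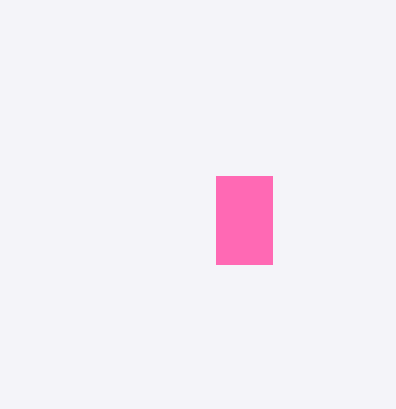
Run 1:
x0 = 216
y0 = 176
x1 = 272
y1 = 264
fill = 'hotpink'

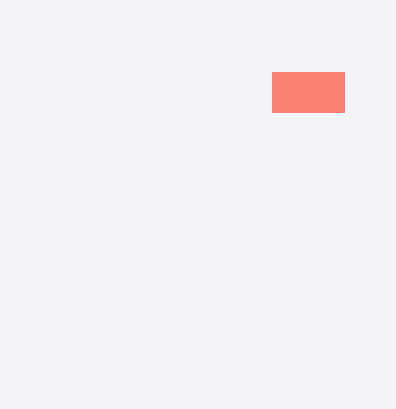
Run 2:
x0 = 272, y0 = 72, x1 = 344, y1 = 112, fill = 'salmon'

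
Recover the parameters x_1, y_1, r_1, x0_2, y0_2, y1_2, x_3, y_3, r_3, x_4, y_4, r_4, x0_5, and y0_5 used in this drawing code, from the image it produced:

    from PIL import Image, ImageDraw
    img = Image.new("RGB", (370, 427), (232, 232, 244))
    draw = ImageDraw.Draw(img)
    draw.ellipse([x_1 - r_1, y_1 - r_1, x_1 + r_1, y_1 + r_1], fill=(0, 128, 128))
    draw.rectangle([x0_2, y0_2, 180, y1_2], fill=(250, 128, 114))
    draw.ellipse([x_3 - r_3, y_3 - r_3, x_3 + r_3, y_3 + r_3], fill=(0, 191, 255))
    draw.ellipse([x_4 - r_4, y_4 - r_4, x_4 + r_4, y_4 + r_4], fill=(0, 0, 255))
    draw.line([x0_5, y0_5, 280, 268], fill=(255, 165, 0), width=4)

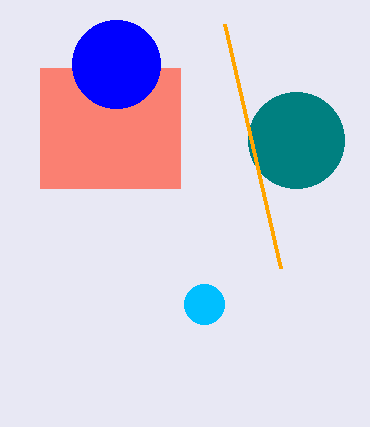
x_1 = 296, y_1 = 140, r_1 = 48, x0_2 = 40, y0_2 = 68, y1_2 = 188, x_3 = 204, y_3 = 304, r_3 = 20, x_4 = 116, y_4 = 64, r_4 = 44, x0_5 = 224, y0_5 = 24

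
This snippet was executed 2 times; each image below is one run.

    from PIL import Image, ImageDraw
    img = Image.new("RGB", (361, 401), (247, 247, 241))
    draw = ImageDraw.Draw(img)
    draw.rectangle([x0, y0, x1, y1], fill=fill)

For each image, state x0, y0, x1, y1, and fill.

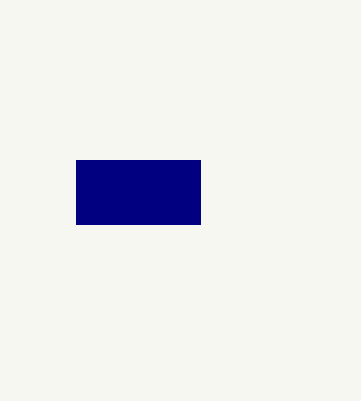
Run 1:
x0 = 76, y0 = 160, x1 = 200, y1 = 224, fill = 'navy'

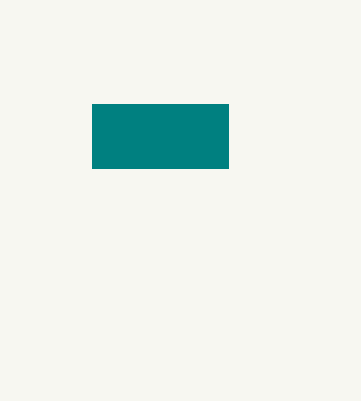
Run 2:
x0 = 92
y0 = 104
x1 = 228
y1 = 168
fill = 'teal'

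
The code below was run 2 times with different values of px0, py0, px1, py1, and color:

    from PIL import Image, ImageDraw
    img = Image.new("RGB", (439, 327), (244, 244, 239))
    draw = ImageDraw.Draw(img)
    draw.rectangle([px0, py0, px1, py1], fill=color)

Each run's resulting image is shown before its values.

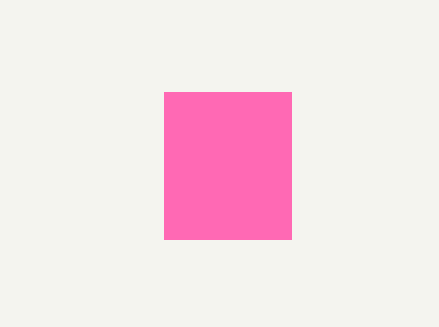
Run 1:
px0 = 164, py0 = 92, px1 = 291, py1 = 239, color = 'hotpink'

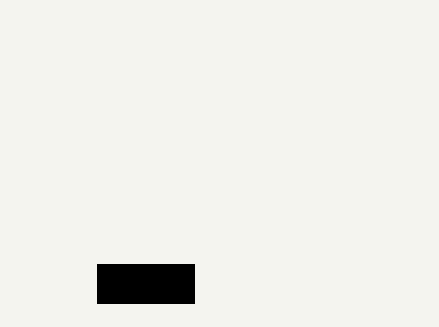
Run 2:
px0 = 97; py0 = 264; px1 = 194; py1 = 303; color = 'black'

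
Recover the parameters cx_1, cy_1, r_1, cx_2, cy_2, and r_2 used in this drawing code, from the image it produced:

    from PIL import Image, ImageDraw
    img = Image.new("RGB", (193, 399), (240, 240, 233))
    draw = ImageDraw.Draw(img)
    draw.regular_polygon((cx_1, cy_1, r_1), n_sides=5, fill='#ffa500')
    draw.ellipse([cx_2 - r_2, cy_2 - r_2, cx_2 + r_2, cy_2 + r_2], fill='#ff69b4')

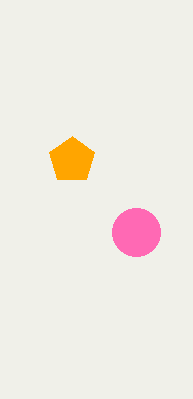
cx_1 = 72
cy_1 = 160
r_1 = 24
cx_2 = 136
cy_2 = 232
r_2 = 24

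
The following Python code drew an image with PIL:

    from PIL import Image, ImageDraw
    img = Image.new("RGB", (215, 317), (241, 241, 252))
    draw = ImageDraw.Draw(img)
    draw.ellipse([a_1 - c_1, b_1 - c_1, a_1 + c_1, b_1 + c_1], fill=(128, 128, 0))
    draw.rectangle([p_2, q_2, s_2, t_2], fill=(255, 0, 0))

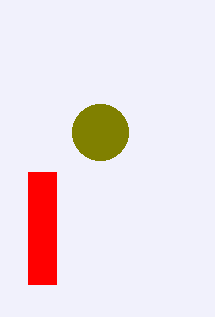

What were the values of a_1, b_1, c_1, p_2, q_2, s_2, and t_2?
a_1 = 100, b_1 = 132, c_1 = 28, p_2 = 28, q_2 = 172, s_2 = 56, t_2 = 284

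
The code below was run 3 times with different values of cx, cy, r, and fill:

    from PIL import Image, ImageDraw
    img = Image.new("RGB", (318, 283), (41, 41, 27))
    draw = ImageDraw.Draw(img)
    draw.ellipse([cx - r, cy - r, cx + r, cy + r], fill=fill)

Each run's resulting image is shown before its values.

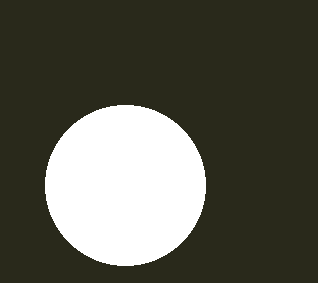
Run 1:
cx = 125; cy = 185; r = 80; fill = 'white'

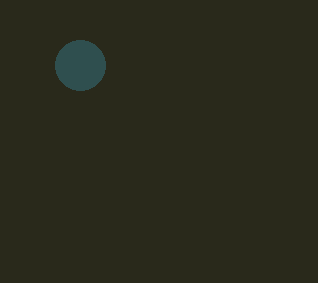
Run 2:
cx = 80; cy = 65; r = 25; fill = 'darkslategray'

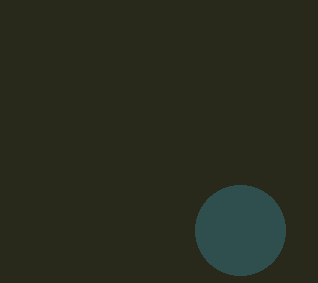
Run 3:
cx = 240, cy = 230, r = 45, fill = 'darkslategray'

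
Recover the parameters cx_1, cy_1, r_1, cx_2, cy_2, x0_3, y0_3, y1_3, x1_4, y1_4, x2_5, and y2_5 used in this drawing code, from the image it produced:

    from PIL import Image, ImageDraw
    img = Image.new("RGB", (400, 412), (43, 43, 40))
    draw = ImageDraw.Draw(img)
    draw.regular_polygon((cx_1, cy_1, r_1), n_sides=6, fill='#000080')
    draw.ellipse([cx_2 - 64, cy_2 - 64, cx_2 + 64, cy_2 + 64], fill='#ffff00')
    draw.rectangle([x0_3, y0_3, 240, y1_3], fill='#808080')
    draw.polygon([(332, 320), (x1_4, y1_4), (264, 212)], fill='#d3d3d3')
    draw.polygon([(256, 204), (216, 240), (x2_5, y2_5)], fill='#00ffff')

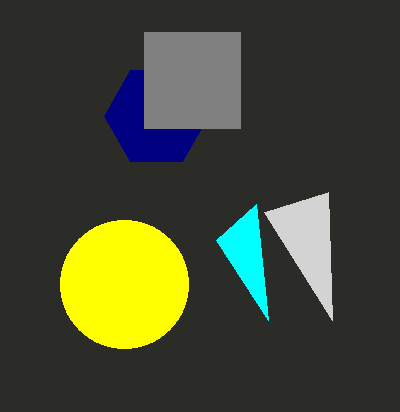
cx_1 = 156; cy_1 = 116; r_1 = 52; cx_2 = 124; cy_2 = 284; x0_3 = 144; y0_3 = 32; y1_3 = 128; x1_4 = 328; y1_4 = 192; x2_5 = 268; y2_5 = 320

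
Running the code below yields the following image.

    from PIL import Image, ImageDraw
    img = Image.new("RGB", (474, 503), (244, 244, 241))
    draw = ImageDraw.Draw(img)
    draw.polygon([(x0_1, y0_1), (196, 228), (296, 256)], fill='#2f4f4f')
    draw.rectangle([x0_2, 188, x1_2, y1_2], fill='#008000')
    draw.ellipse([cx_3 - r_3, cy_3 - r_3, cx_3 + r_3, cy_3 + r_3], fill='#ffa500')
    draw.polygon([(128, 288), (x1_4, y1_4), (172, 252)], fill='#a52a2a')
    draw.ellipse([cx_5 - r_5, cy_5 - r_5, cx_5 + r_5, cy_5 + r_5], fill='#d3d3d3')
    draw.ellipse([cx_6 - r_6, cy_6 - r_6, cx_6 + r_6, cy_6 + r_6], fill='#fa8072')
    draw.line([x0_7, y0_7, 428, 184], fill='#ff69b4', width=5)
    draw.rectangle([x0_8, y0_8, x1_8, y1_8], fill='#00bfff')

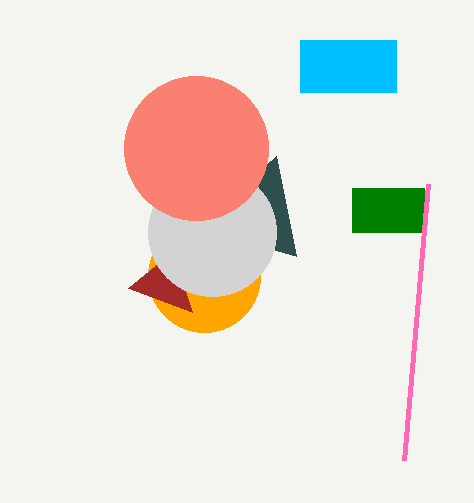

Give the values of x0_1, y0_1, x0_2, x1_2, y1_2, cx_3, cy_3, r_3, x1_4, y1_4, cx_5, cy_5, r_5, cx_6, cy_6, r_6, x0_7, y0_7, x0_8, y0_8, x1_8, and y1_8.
x0_1 = 276, y0_1 = 156, x0_2 = 352, x1_2 = 424, y1_2 = 232, cx_3 = 204, cy_3 = 276, r_3 = 56, x1_4 = 192, y1_4 = 312, cx_5 = 212, cy_5 = 232, r_5 = 64, cx_6 = 196, cy_6 = 148, r_6 = 72, x0_7 = 404, y0_7 = 460, x0_8 = 300, y0_8 = 40, x1_8 = 396, y1_8 = 92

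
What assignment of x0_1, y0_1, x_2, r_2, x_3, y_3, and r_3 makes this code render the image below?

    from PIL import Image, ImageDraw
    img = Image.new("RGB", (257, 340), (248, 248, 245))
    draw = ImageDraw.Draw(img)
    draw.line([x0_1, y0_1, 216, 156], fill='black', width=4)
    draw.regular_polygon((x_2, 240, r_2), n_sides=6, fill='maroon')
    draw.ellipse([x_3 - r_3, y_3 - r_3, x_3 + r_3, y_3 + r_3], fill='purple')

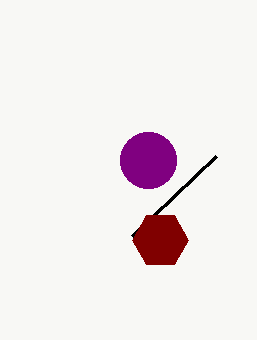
x0_1 = 132; y0_1 = 236; x_2 = 160; r_2 = 28; x_3 = 148; y_3 = 160; r_3 = 28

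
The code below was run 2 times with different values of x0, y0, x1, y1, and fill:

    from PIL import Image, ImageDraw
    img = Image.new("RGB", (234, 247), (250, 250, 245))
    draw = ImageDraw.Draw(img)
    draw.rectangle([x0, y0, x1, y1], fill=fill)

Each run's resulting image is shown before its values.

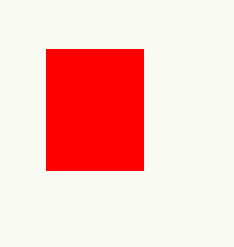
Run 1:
x0 = 46; y0 = 49; x1 = 143; y1 = 170; fill = 'red'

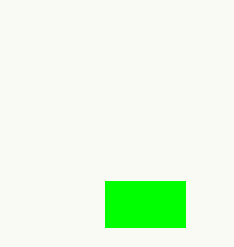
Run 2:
x0 = 105; y0 = 181; x1 = 185; y1 = 227; fill = 'lime'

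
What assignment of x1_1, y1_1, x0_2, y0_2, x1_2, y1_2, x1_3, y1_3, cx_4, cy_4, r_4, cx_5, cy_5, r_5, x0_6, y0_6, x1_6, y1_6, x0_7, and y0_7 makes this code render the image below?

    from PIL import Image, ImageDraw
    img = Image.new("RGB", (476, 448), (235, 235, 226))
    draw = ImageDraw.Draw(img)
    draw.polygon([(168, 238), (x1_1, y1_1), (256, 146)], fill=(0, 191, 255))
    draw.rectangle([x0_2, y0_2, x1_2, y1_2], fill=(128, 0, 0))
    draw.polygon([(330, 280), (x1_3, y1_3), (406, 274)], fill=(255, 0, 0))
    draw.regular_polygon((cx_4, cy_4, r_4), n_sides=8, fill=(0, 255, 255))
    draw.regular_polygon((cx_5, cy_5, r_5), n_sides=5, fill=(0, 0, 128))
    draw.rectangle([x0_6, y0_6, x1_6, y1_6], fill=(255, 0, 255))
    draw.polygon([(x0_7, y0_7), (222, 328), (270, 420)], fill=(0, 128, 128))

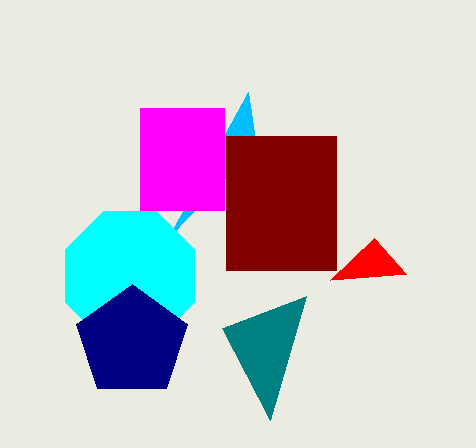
x1_1 = 248
y1_1 = 92
x0_2 = 226
y0_2 = 136
x1_2 = 336
y1_2 = 270
x1_3 = 374
y1_3 = 238
cx_4 = 130
cy_4 = 276
r_4 = 70
cx_5 = 132
cy_5 = 342
r_5 = 58
x0_6 = 140
y0_6 = 108
x1_6 = 224
y1_6 = 210
x0_7 = 306
y0_7 = 296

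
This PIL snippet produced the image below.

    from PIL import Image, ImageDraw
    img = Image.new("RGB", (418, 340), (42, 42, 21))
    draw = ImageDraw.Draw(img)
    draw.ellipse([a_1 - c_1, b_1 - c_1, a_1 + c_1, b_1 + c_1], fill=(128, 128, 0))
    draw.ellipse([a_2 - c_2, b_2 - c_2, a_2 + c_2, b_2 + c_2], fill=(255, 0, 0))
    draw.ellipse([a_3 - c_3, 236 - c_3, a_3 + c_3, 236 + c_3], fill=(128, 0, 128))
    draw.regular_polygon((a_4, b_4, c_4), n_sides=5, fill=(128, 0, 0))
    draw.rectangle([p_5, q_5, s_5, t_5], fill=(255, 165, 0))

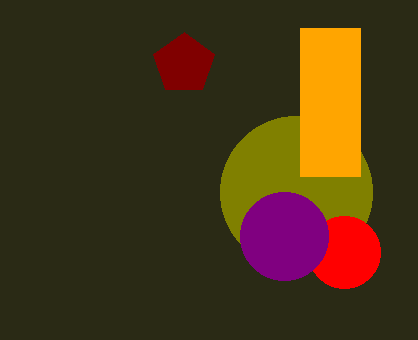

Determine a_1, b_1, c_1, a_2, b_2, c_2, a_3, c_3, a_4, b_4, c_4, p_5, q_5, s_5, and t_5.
a_1 = 296, b_1 = 192, c_1 = 76, a_2 = 344, b_2 = 252, c_2 = 36, a_3 = 284, c_3 = 44, a_4 = 184, b_4 = 64, c_4 = 32, p_5 = 300, q_5 = 28, s_5 = 360, t_5 = 176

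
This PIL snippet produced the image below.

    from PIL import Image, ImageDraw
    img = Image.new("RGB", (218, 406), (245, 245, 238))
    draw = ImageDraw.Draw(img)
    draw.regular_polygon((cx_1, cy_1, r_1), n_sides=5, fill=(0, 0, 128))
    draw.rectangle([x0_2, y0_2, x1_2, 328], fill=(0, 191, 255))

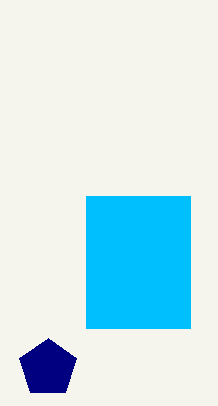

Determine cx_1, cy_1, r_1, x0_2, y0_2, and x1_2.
cx_1 = 48
cy_1 = 368
r_1 = 30
x0_2 = 86
y0_2 = 196
x1_2 = 190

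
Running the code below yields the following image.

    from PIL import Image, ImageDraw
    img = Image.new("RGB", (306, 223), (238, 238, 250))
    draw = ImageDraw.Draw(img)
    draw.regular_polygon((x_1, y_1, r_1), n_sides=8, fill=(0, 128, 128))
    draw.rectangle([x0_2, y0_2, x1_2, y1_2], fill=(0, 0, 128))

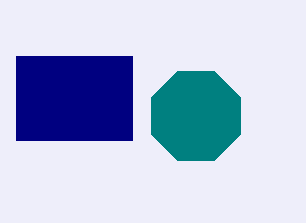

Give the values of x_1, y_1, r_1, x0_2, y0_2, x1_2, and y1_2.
x_1 = 196, y_1 = 116, r_1 = 48, x0_2 = 16, y0_2 = 56, x1_2 = 132, y1_2 = 140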